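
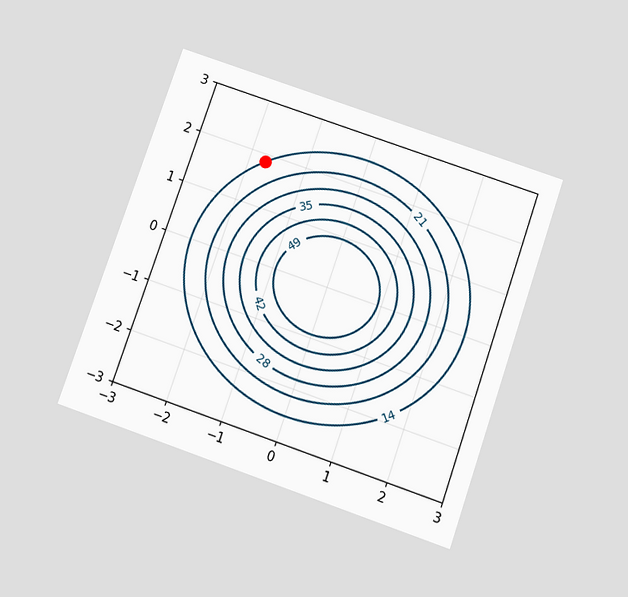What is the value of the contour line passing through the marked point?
The chart is tilted about 19° clockwise and viewed slightly from below. The marked point sits on the contour labelled 14.

14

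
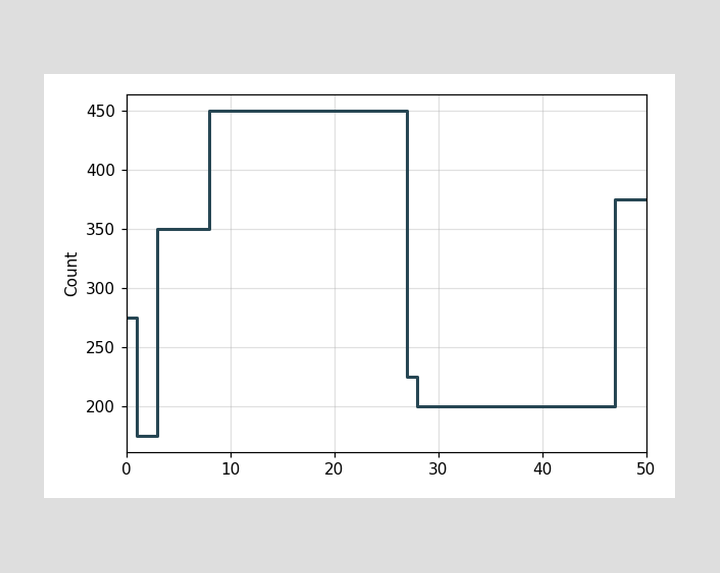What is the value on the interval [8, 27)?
On [8, 27) the step sits at 450.

450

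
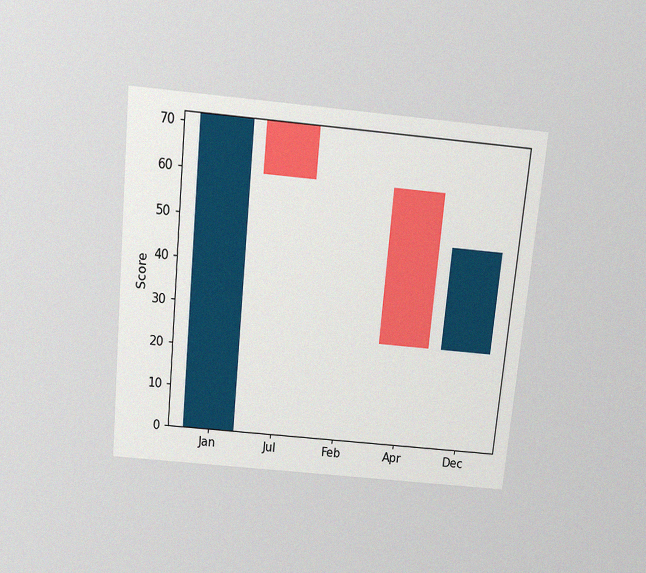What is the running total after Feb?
The chart is tilted about 5° clockwise and viewed slightly from above, with some photo noise. After Feb the running total reaches 60.

60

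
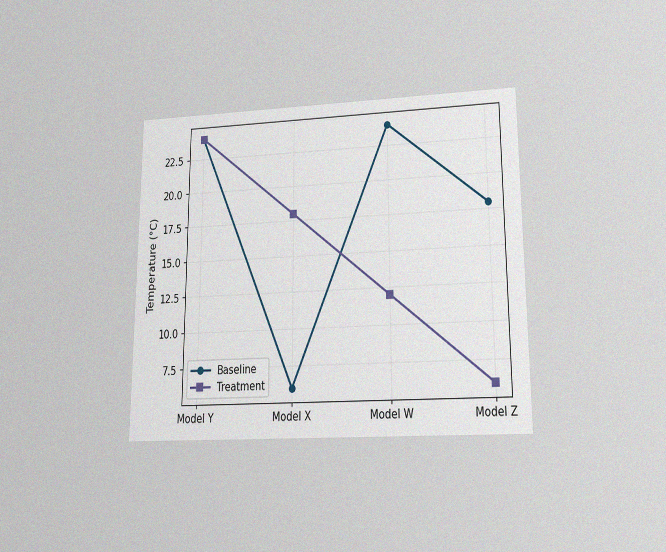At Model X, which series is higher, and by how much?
Treatment, by 12°C

The chart is viewed at a slight angle, with some photo noise. At Model X, Treatment sits above the other line by 12°C.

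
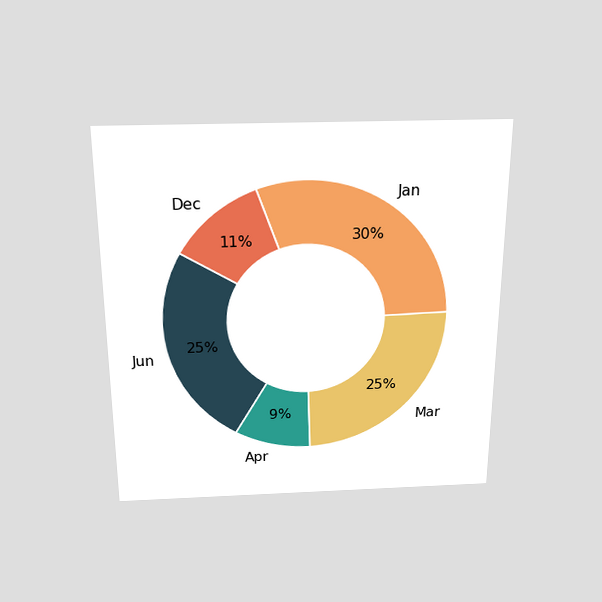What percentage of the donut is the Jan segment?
30%

The chart is viewed slightly from above. The Jan segment takes up 30% of the ring.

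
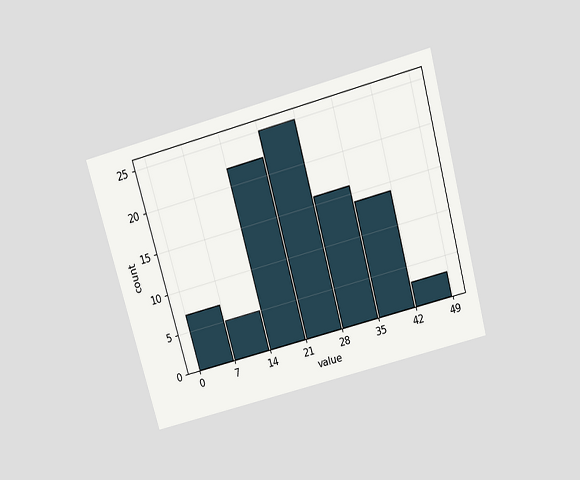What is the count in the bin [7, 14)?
5

The chart is tilted about 15° counter-clockwise and viewed slightly from above. The [7, 14) bin has height 5.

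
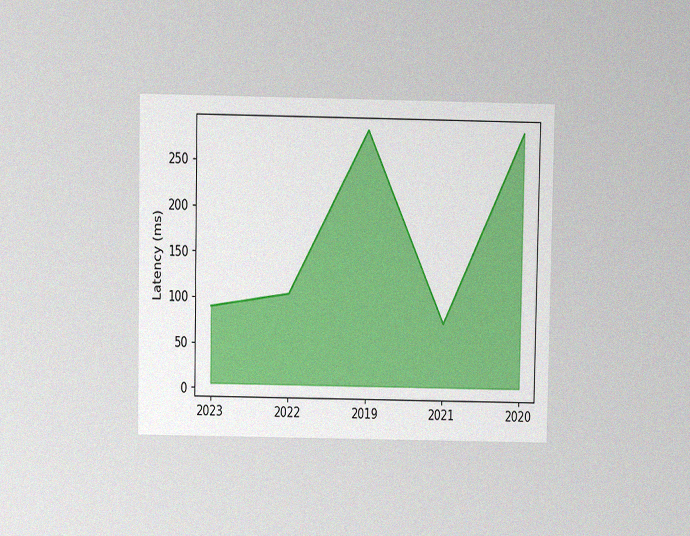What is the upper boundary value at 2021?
The chart is viewed slightly from above, with some photo noise. At 2021 the upper boundary is at 75ms.

75ms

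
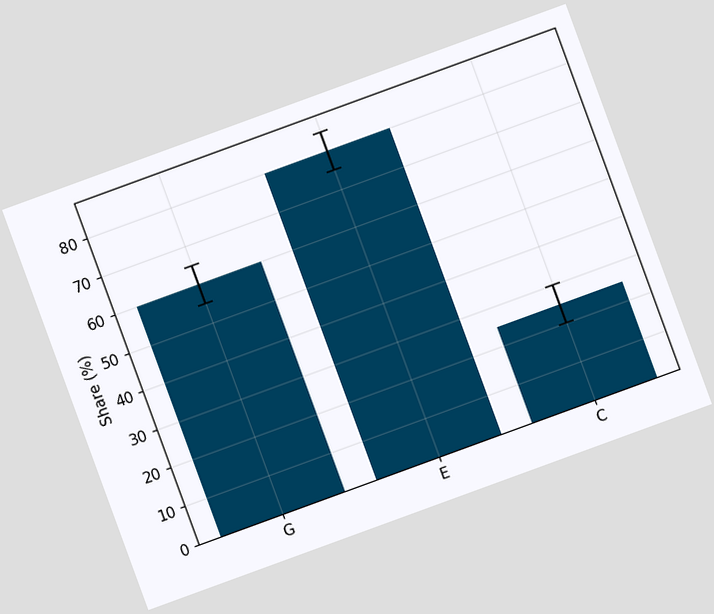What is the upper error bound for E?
85%

The chart is tilted about 20° counter-clockwise. The E bar's upper whisker reaches 85%.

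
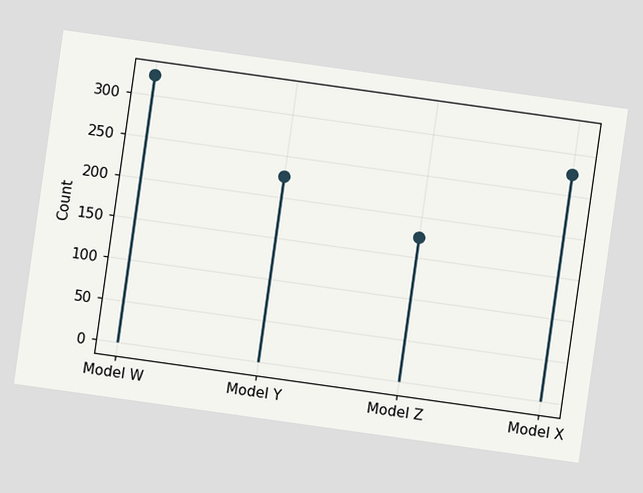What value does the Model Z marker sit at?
175

The chart is tilted about 8° clockwise. The Model Z marker sits at 175.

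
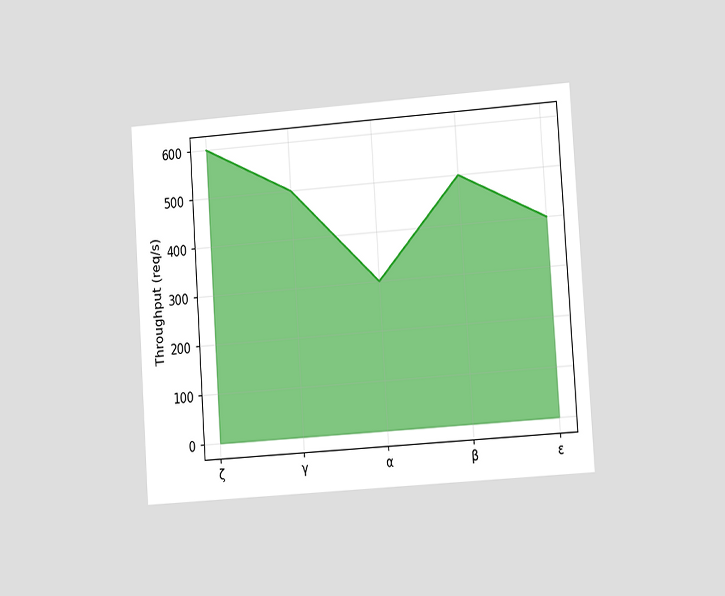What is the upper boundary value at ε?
The chart is tilted about 4° counter-clockwise and viewed slightly from the right. At ε the upper boundary is at 400req/s.

400req/s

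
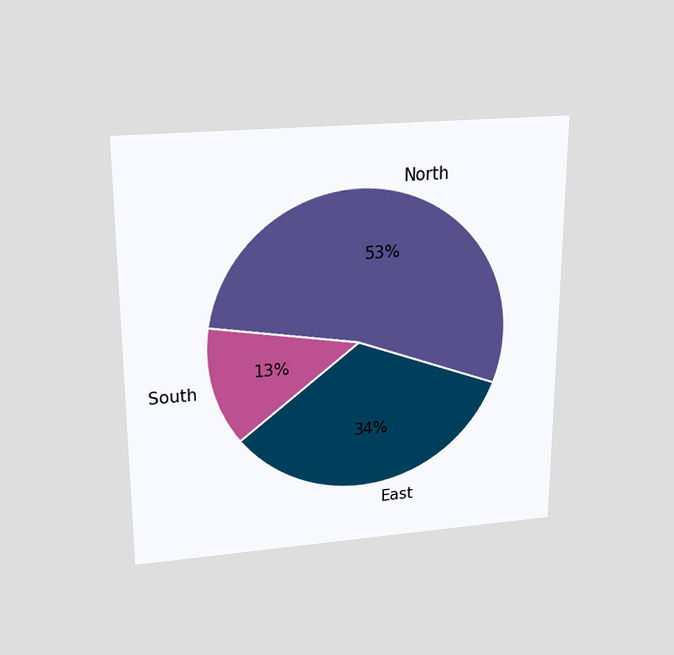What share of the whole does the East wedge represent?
The chart is viewed slightly from above. The East slice takes up 34% of the pie.

34%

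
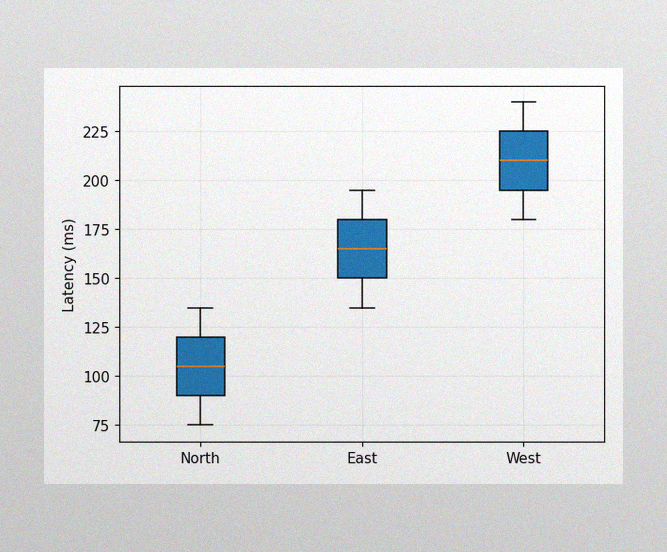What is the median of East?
165ms

The image has some photo noise and uneven lighting. The median line in the East box sits at 165ms.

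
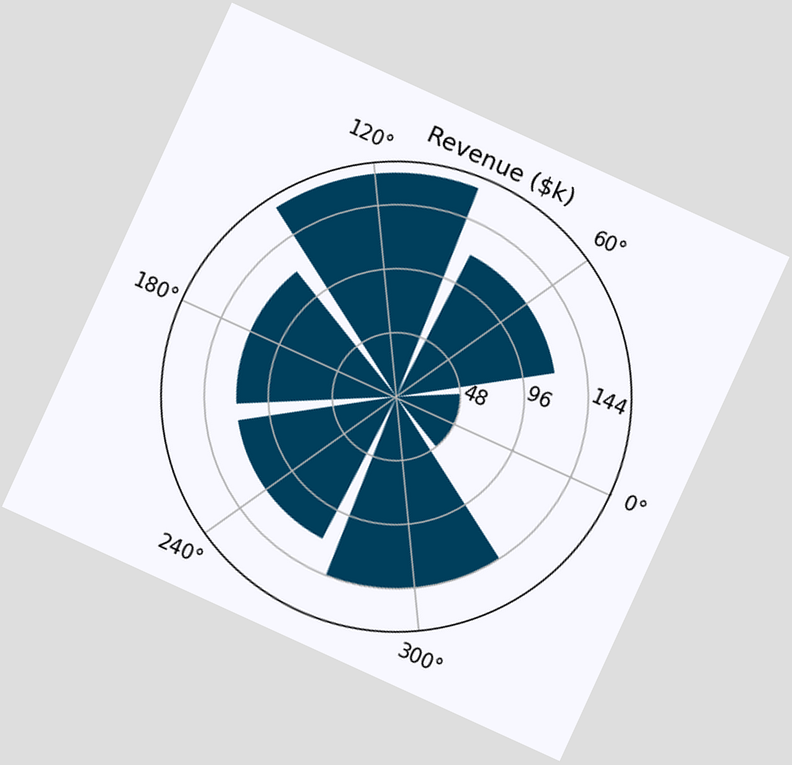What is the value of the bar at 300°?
$144k

The chart is tilted about 25° clockwise. The bar at 300° reaches $144k on the radial axis.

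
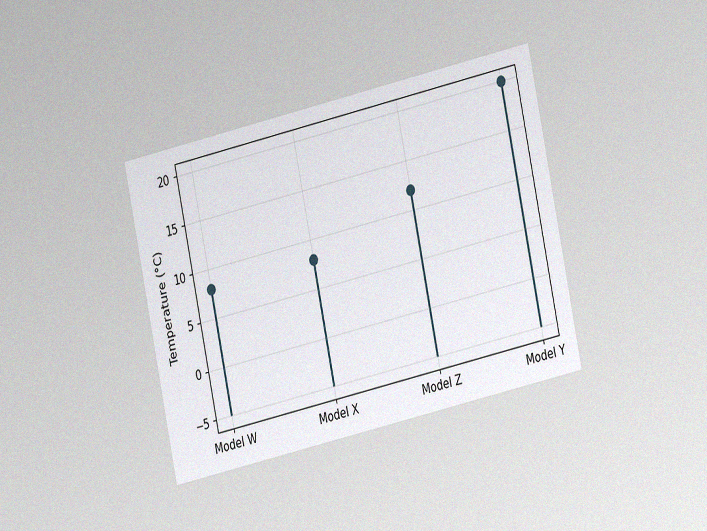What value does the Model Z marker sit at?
12°C

The chart is tilted about 12° counter-clockwise and viewed slightly from the right, with some photo noise. The Model Z marker sits at 12°C.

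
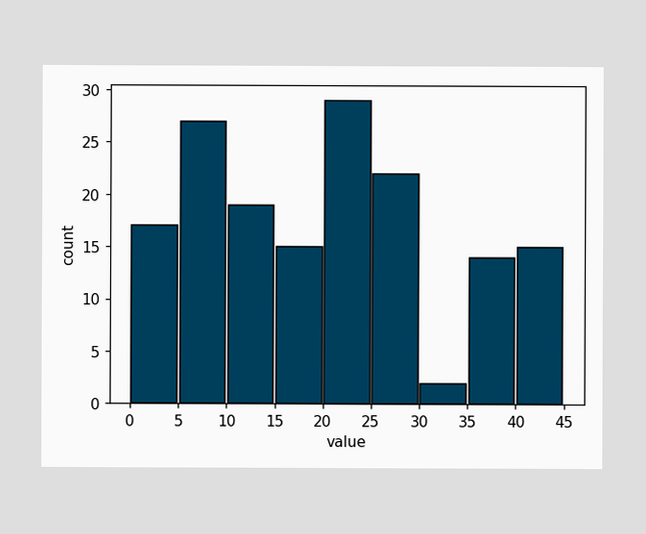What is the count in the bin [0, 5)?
17

The [0, 5) bin has height 17.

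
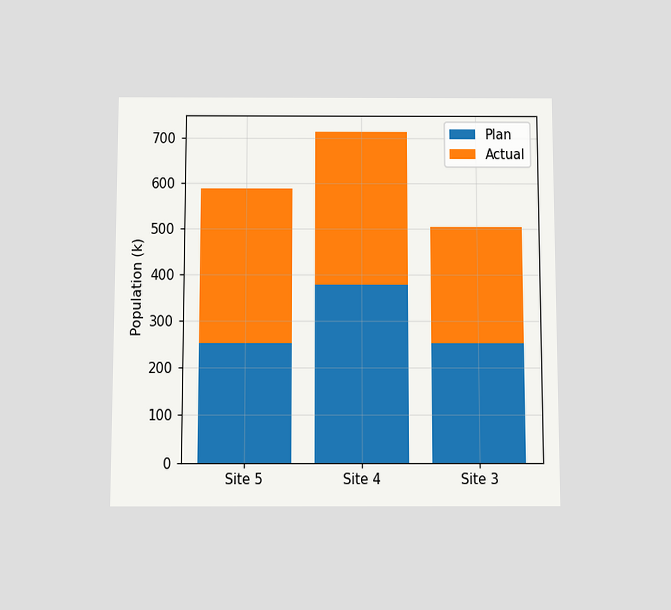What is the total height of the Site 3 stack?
The chart is viewed slightly from below. The Site 3 stack's top reaches 504k on the y-axis.

504k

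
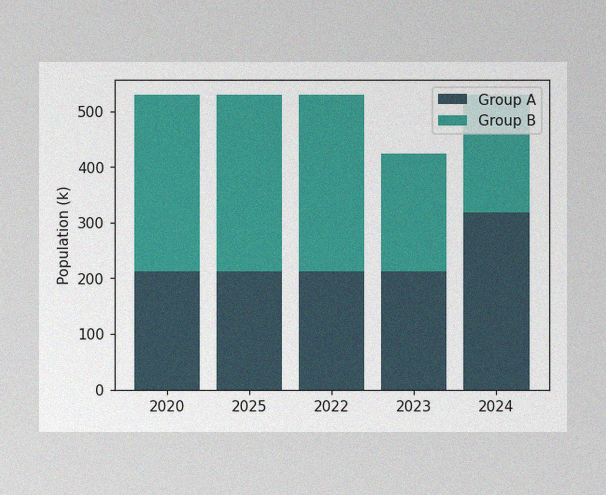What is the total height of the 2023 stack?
424k

The image has some photo noise and uneven lighting. The 2023 stack's top reaches 424k on the y-axis.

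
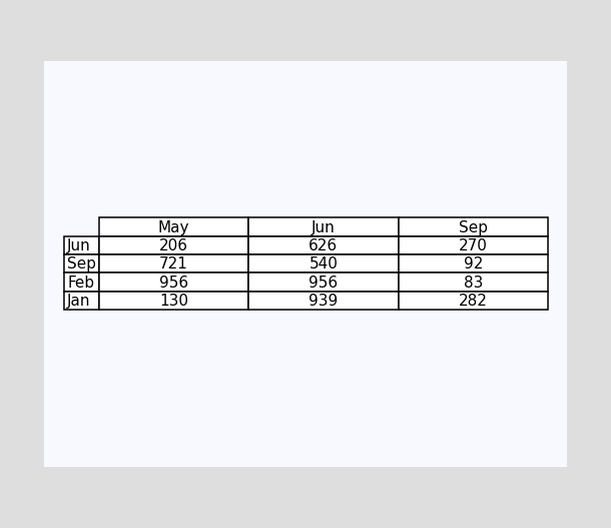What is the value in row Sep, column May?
721

The (Sep, May) cell reads 721.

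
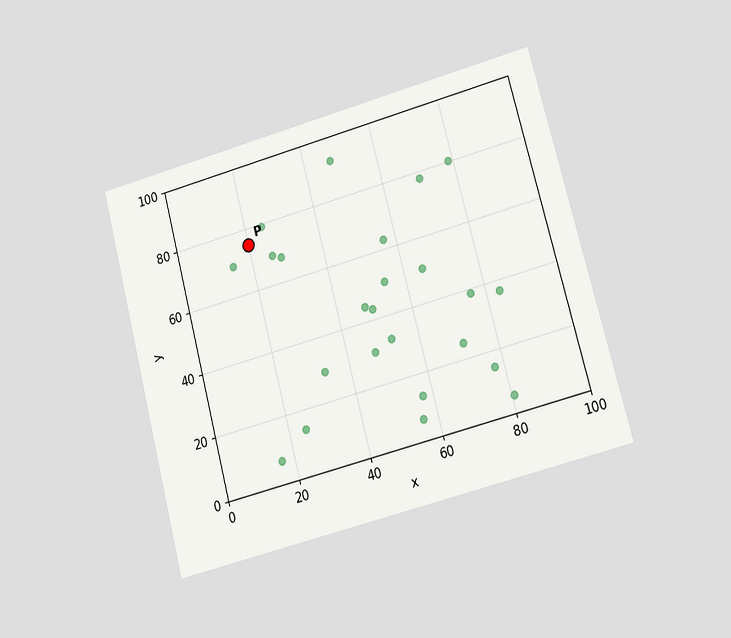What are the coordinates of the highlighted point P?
(20, 75)

The chart is tilted about 15° counter-clockwise and viewed at a slight angle. Following the gridlines from P to each axis, P sits at (20, 75).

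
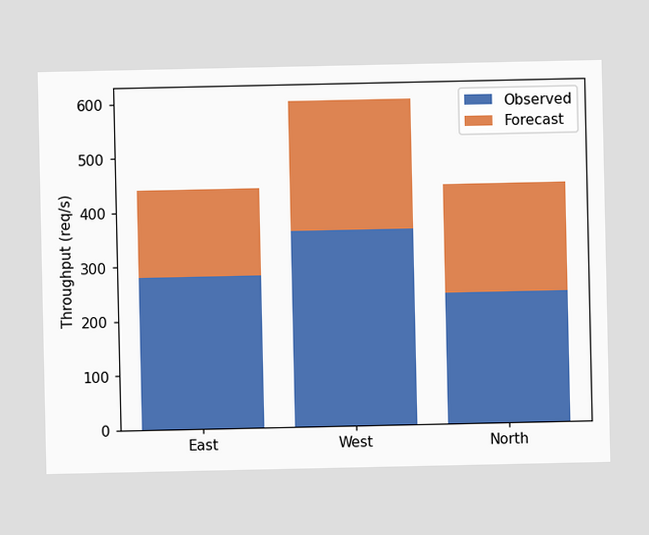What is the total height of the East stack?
The East stack's top reaches 440req/s on the y-axis.

440req/s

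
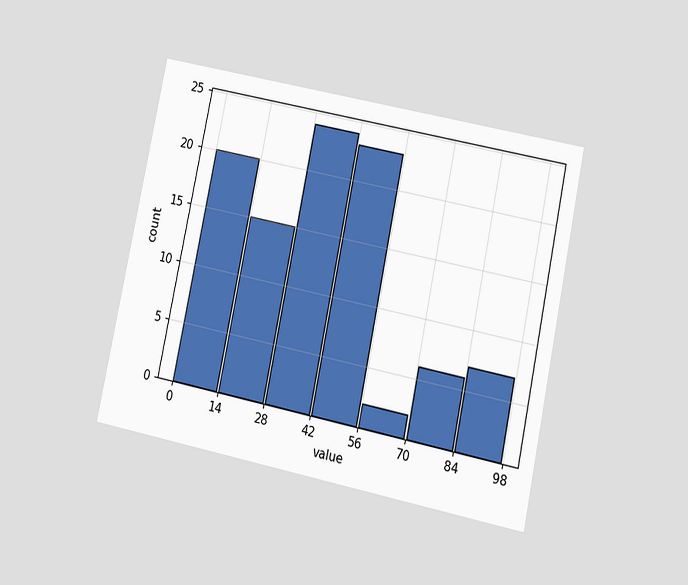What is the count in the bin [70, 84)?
6

The chart is tilted about 12° clockwise and viewed at a slight angle. The [70, 84) bin has height 6.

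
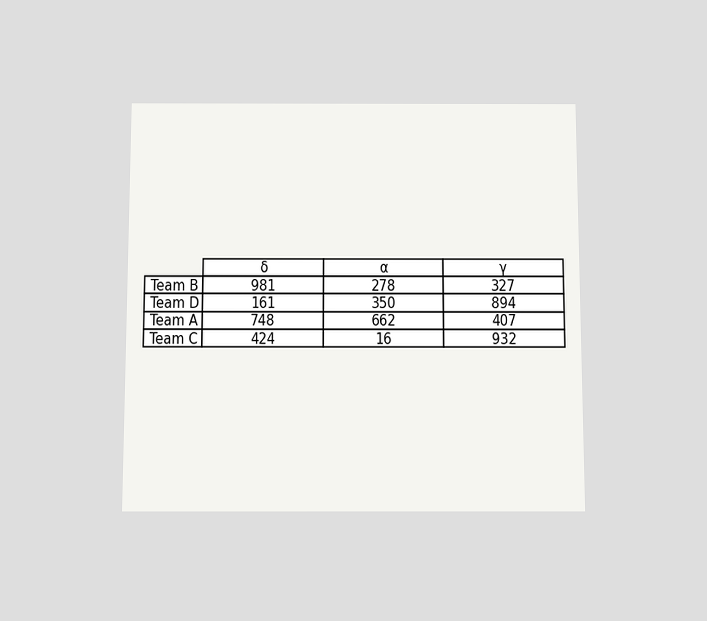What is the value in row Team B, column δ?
981

The chart is viewed slightly from below. The (Team B, δ) cell reads 981.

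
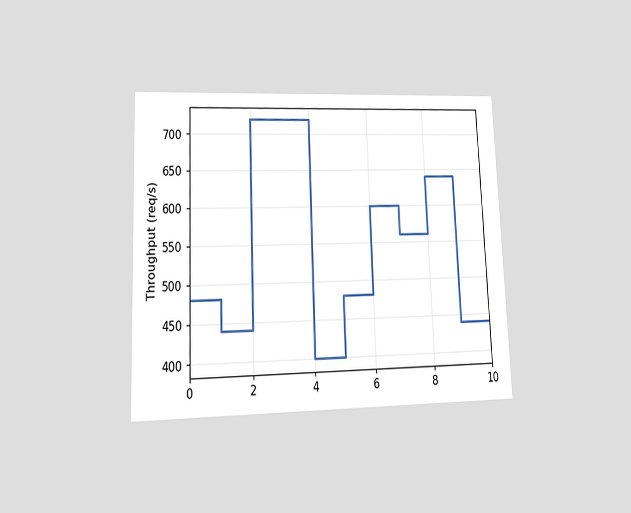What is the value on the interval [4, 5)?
The chart is tilted about 2° counter-clockwise and viewed at a slight angle. On [4, 5) the step sits at 400req/s.

400req/s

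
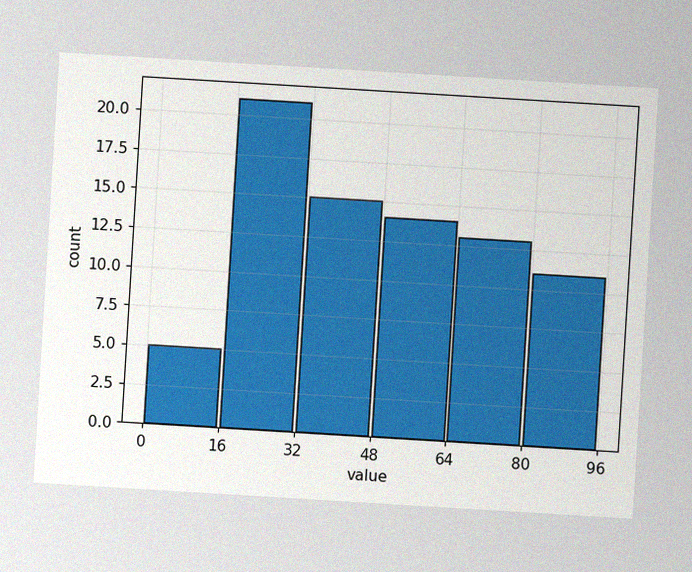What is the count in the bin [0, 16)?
5

The chart is tilted about 3° clockwise, with some photo noise. The [0, 16) bin has height 5.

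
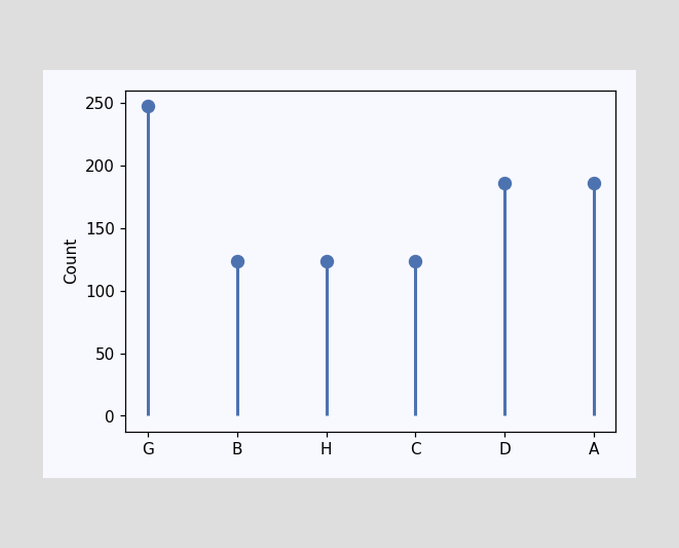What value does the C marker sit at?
The C marker sits at 124.

124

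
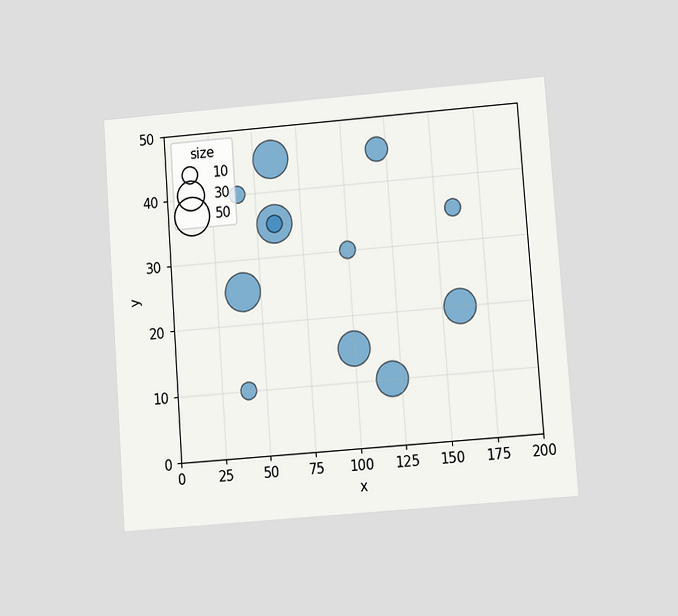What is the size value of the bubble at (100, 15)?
40

The chart is tilted about 4° counter-clockwise and viewed at a slight angle. Matching the bubble at (100, 15) against the size legend gives 40.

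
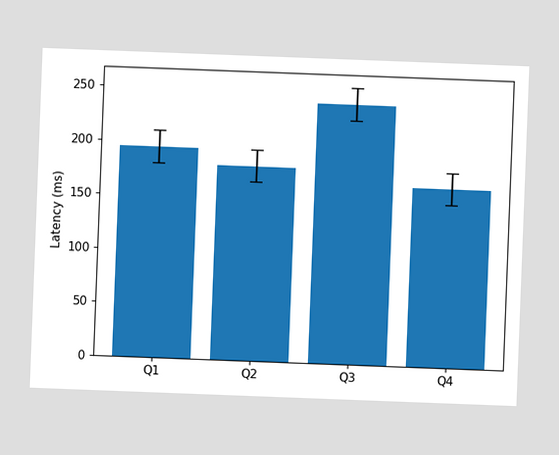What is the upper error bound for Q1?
210ms

The chart is tilted about 2° clockwise. The Q1 bar's upper whisker reaches 210ms.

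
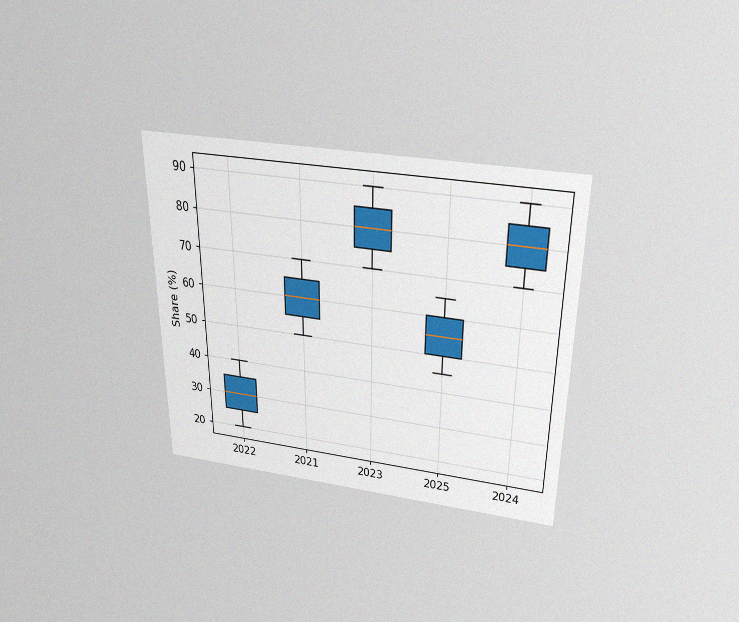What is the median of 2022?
30%

The chart is viewed slightly from above, with some photo noise. The median line in the 2022 box sits at 30%.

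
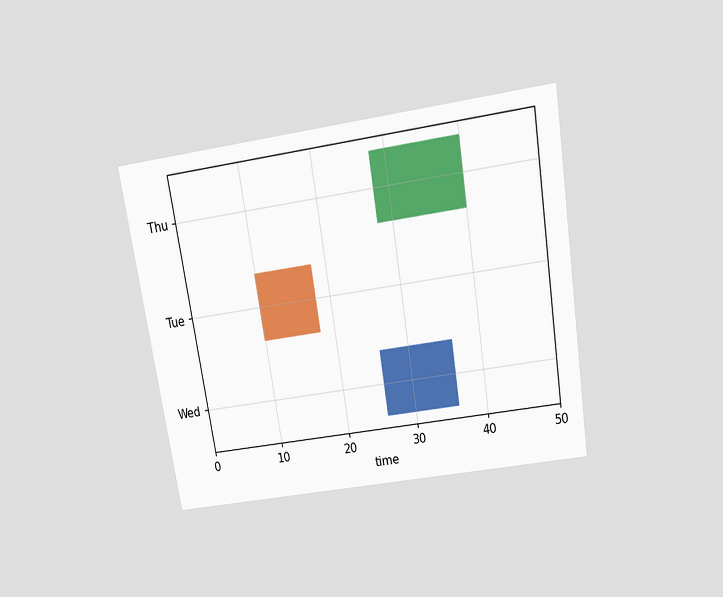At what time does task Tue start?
10

The chart is tilted about 9° counter-clockwise and viewed slightly from above. The Tue bar begins at t=10.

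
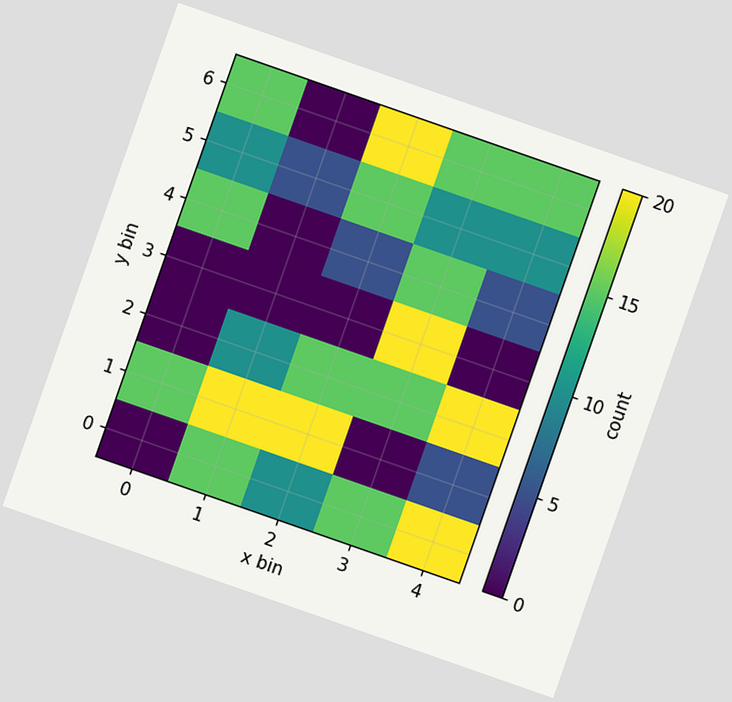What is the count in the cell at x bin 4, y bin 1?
5

The chart is tilted about 19° clockwise. Matching the cell (4, 1) against the colorbar gives 5.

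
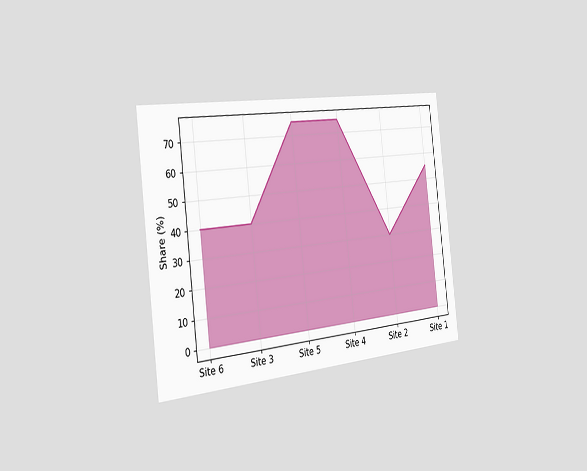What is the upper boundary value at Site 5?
75%

The chart is tilted about 6° counter-clockwise and viewed slightly from the left. At Site 5 the upper boundary is at 75%.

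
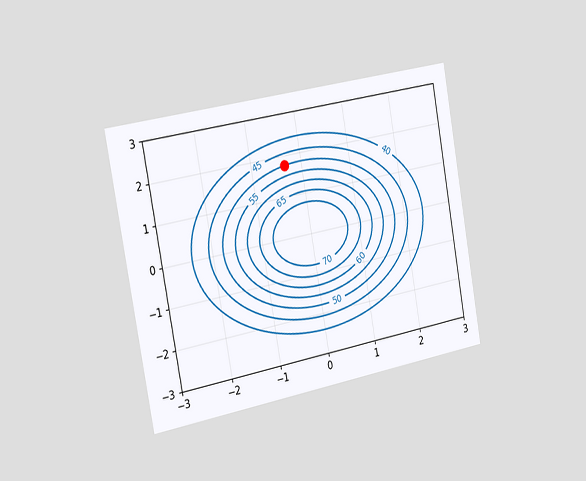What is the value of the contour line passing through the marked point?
50

The chart is tilted about 10° counter-clockwise and viewed slightly from the left. The marked point sits on the contour labelled 50.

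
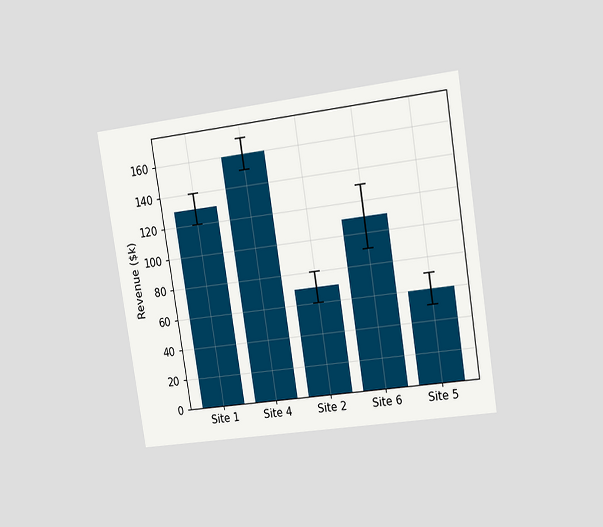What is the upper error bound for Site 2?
The chart is tilted about 9° counter-clockwise and viewed slightly from the right. The Site 2 bar's upper whisker reaches $80k.

$80k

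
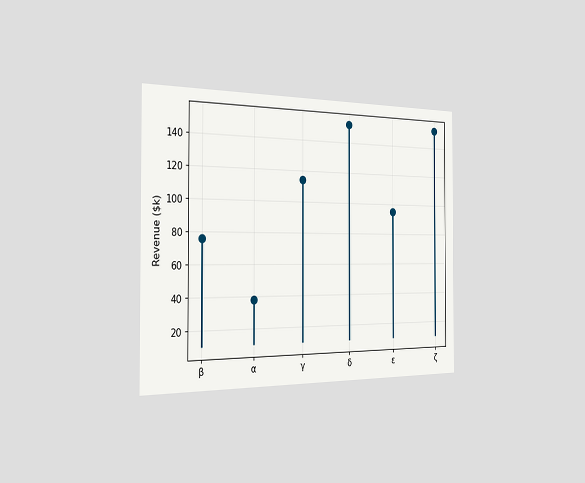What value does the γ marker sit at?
$114k

The chart is viewed slightly from the left. The γ marker sits at $114k.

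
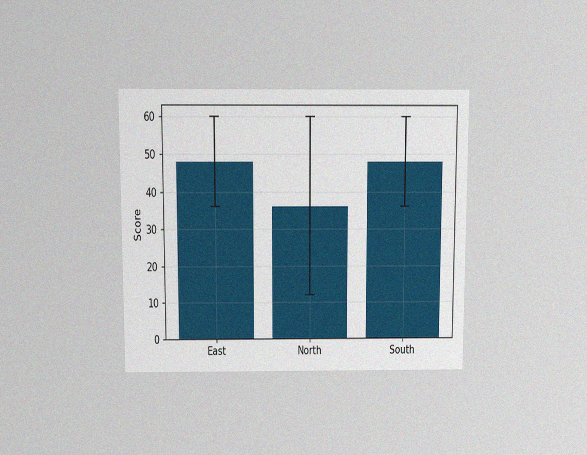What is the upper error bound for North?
60

The chart is viewed slightly from above, with some photo noise. The North bar's upper whisker reaches 60.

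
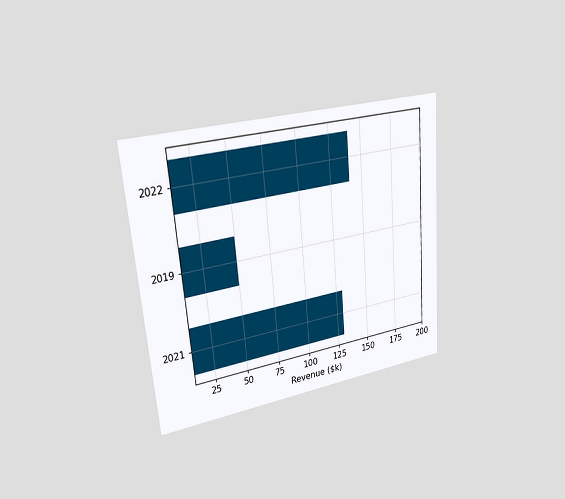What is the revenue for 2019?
$50k

The chart is tilted about 5° counter-clockwise and viewed slightly from the left. Reading along the chart's x-axis, the 2019 bar reaches $50k.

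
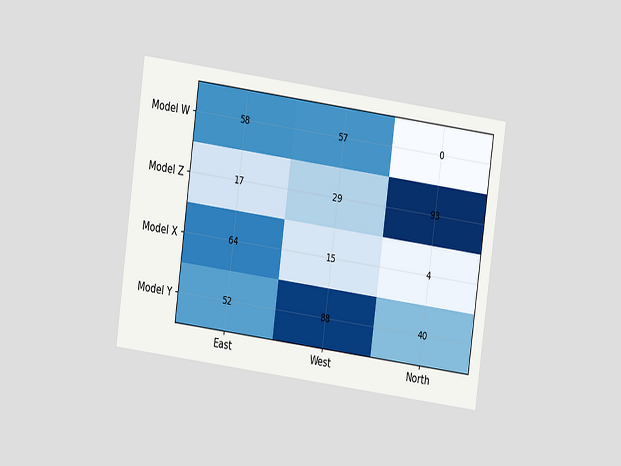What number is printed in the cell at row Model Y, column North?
40

The chart is tilted about 8° clockwise and viewed at a slight angle. The (Model Y, North) cell reads 40.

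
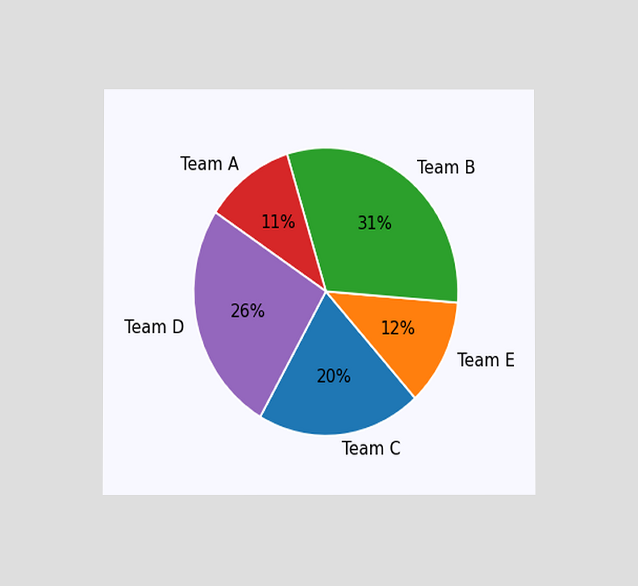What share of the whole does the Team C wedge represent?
The chart is viewed at a slight angle. The Team C slice takes up 20% of the pie.

20%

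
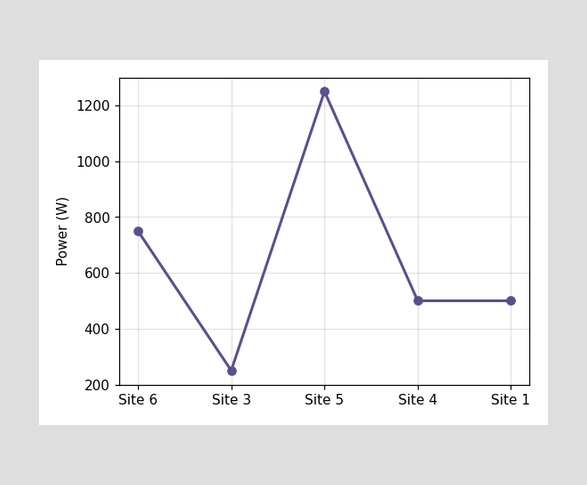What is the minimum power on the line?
250W

The lowest point is at Site 3, and reading across to the y-axis gives 250W.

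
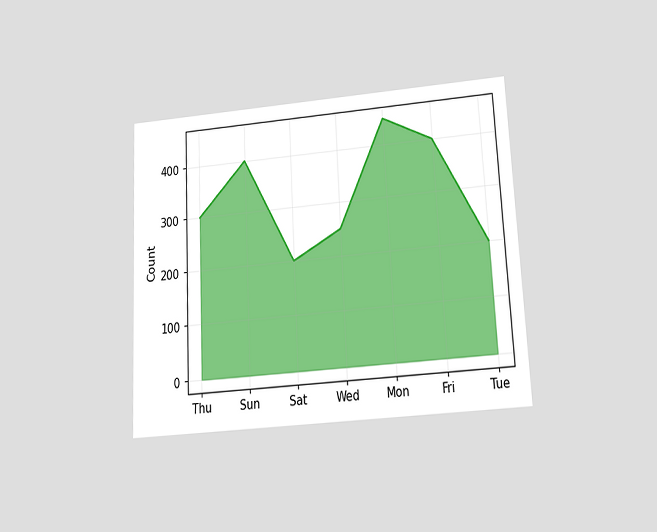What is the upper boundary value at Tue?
200

The chart is tilted about 3° counter-clockwise and viewed slightly from below. At Tue the upper boundary is at 200.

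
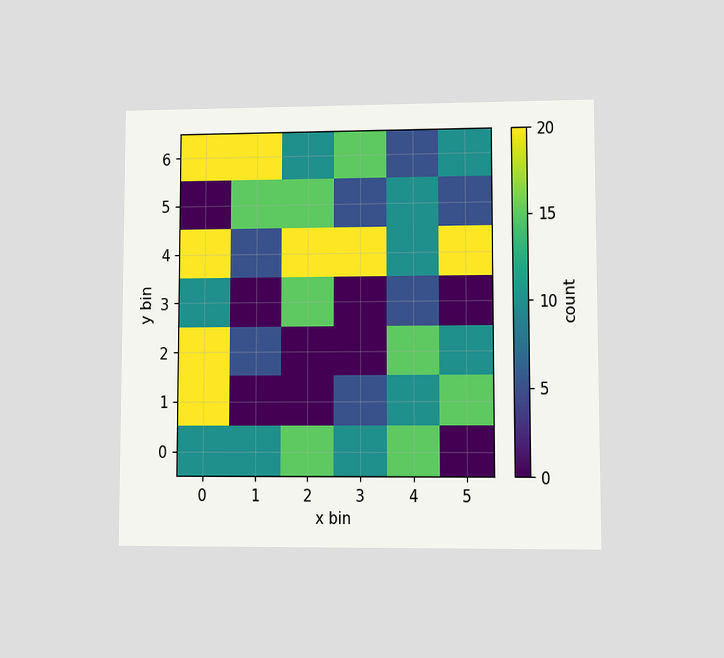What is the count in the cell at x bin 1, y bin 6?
20

The chart is viewed at a slight angle. Matching the cell (1, 6) against the colorbar gives 20.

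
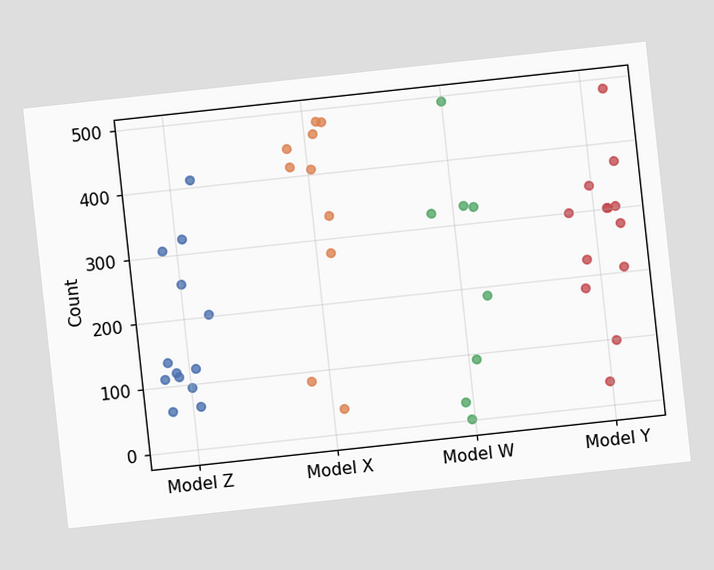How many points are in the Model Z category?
13

The chart is tilted about 6° counter-clockwise. Counting the markers in the Model Z column gives 13.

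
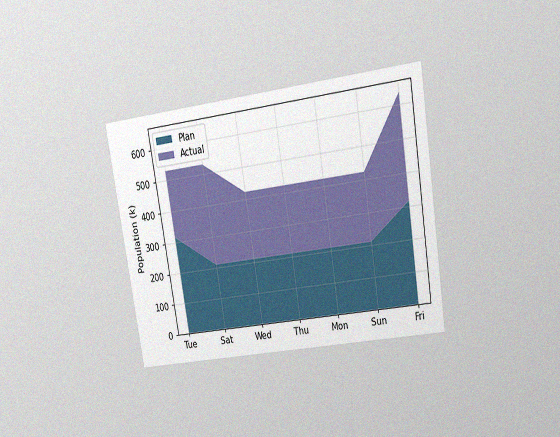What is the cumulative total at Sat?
The chart is tilted about 9° counter-clockwise and viewed at a slight angle, with some photo noise. The stacked total at Sat reaches 530k.

530k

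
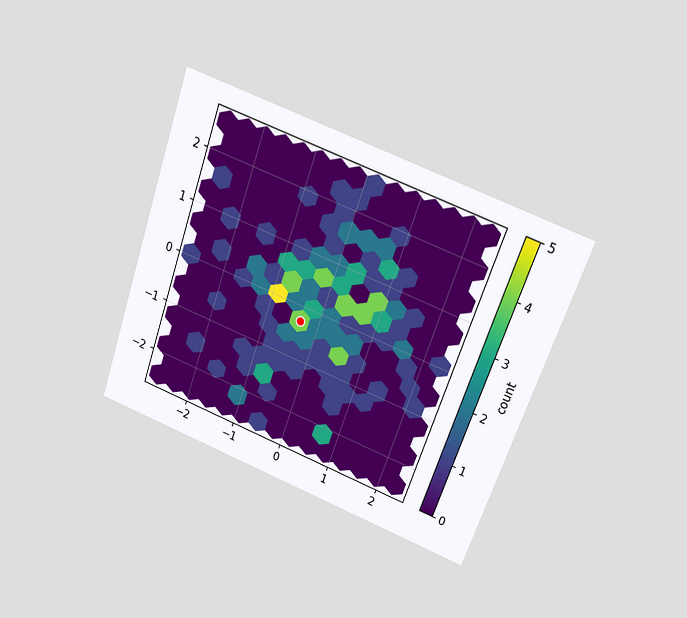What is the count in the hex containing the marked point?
The chart is tilted about 20° clockwise and viewed at a slight angle. The marked hex reads 4 on the colorbar.

4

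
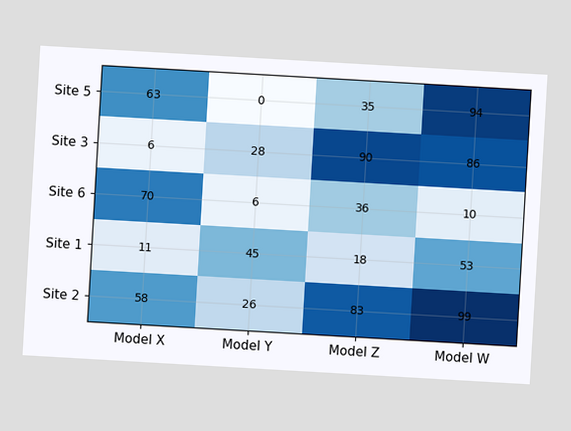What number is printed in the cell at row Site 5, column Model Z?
The chart is tilted about 3° clockwise. The (Site 5, Model Z) cell reads 35.

35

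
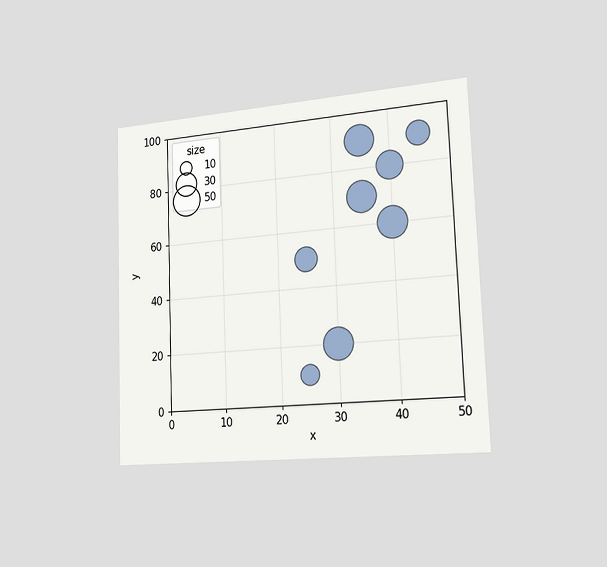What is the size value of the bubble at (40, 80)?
The chart is tilted about 2° counter-clockwise and viewed slightly from the right. Matching the bubble at (40, 80) against the size legend gives 40.

40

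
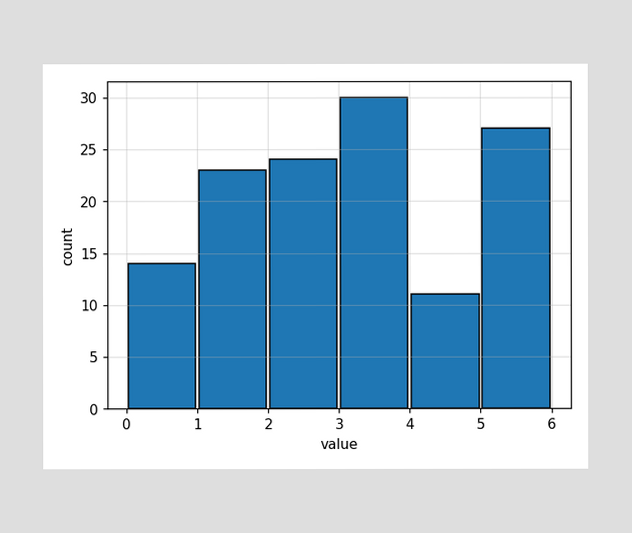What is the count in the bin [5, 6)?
27

The [5, 6) bin has height 27.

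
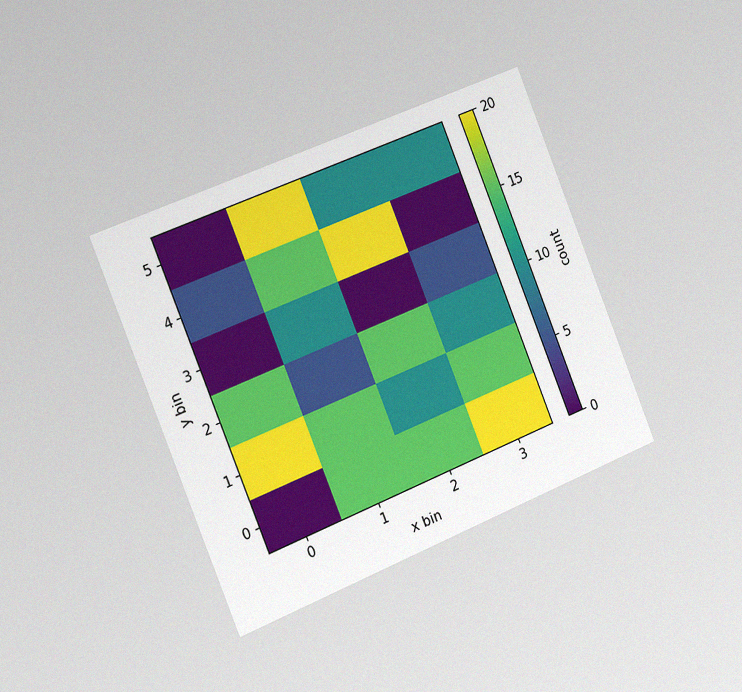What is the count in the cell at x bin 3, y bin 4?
0

The chart is tilted about 22° counter-clockwise and viewed slightly from the left, with some photo noise. Matching the cell (3, 4) against the colorbar gives 0.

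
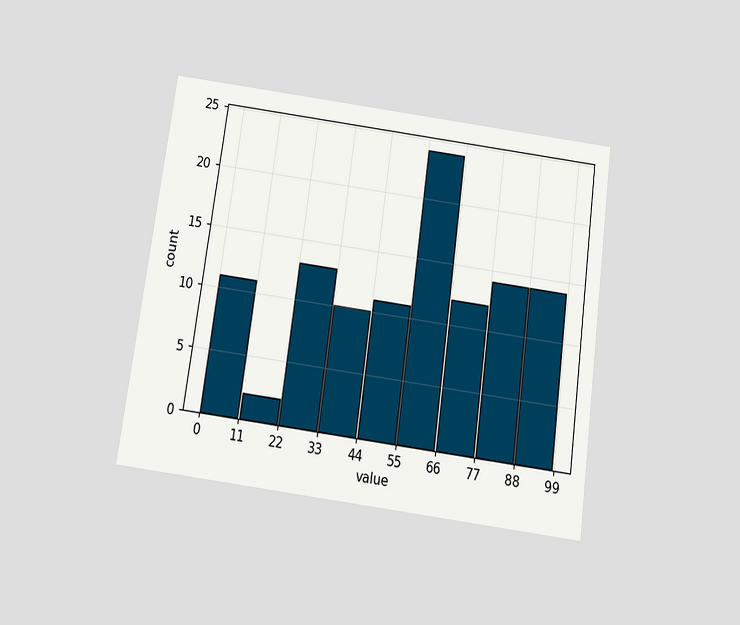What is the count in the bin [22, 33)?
The chart is tilted about 8° clockwise and viewed slightly from below. The [22, 33) bin has height 13.

13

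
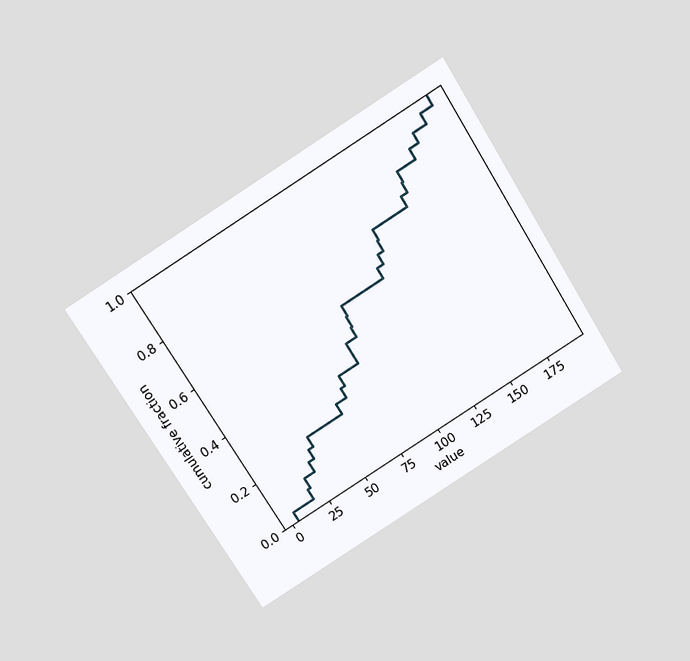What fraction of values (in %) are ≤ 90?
The chart is tilted about 32° counter-clockwise and viewed slightly from above. At x=90 the ECDF step is at 56%.

56%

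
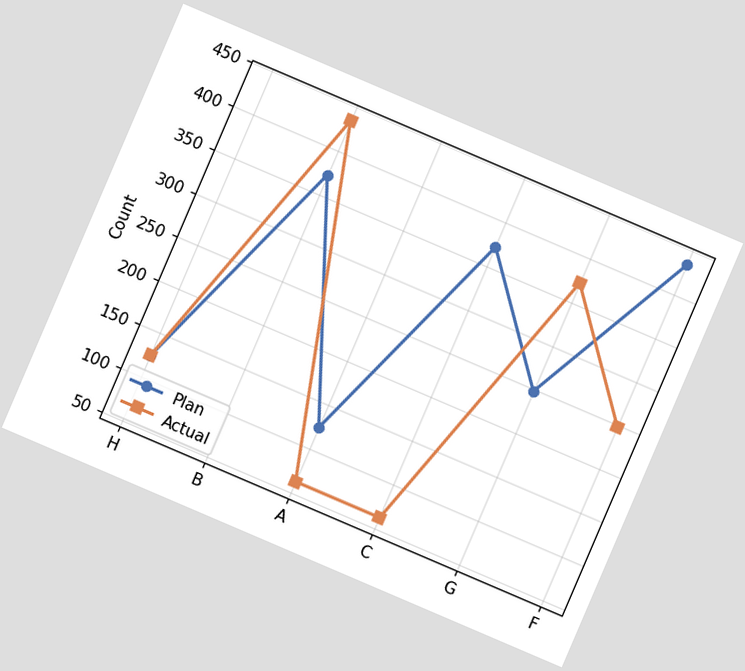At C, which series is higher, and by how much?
The chart is tilted about 23° clockwise. At C, Plan sits above the other line by 310.

Plan, by 310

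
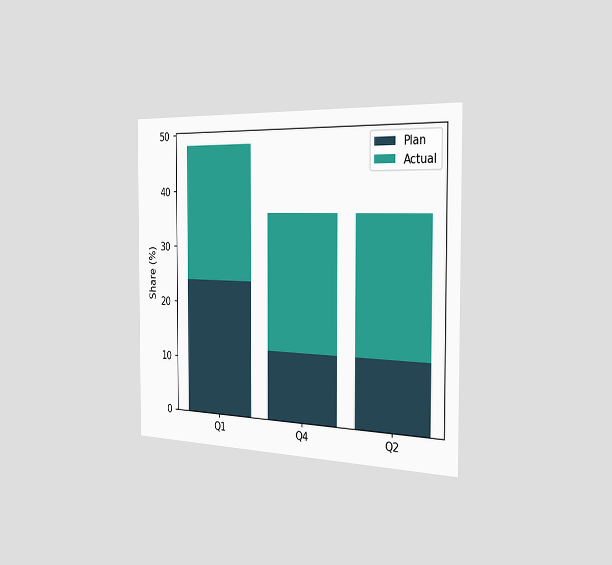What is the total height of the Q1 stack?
48%

The chart is viewed slightly from the right. The Q1 stack's top reaches 48% on the y-axis.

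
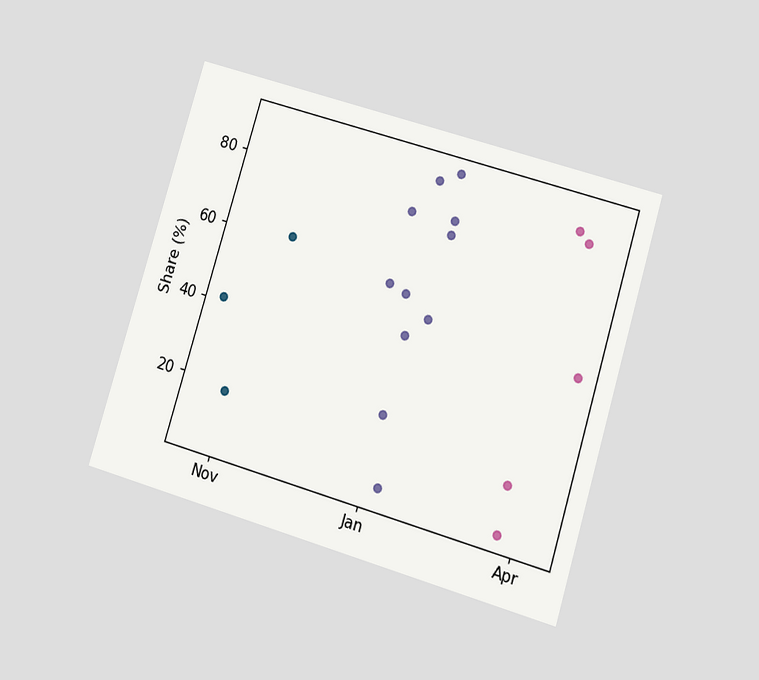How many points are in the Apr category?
The chart is tilted about 17° clockwise and viewed at a slight angle. Counting the markers in the Apr column gives 5.

5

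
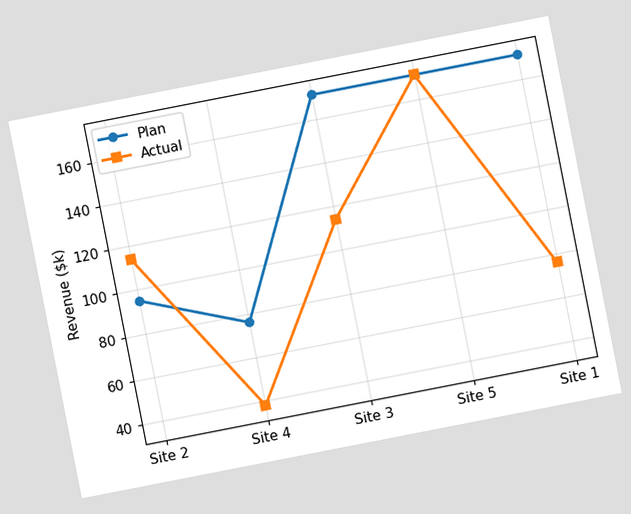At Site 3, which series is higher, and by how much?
Plan, by $57k

The chart is tilted about 11° counter-clockwise. At Site 3, Plan sits above the other line by $57k.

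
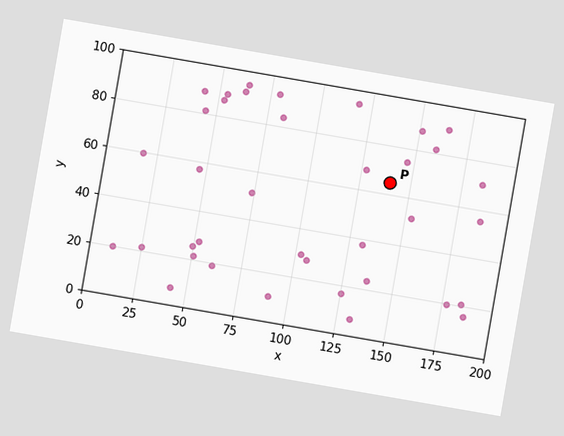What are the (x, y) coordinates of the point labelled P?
The chart is tilted about 10° clockwise. Following the gridlines from P to each axis, P sits at (140, 65).

(140, 65)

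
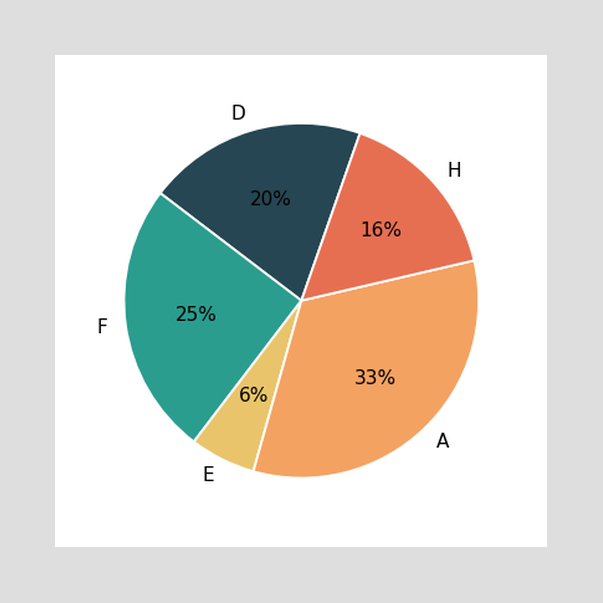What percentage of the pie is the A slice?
The A slice takes up 33% of the pie.

33%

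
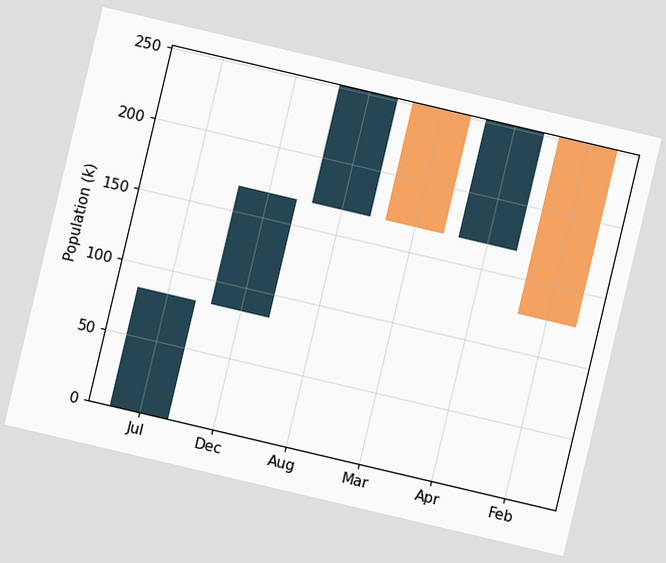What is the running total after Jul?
84k

The chart is tilted about 13° clockwise. After Jul the running total reaches 84k.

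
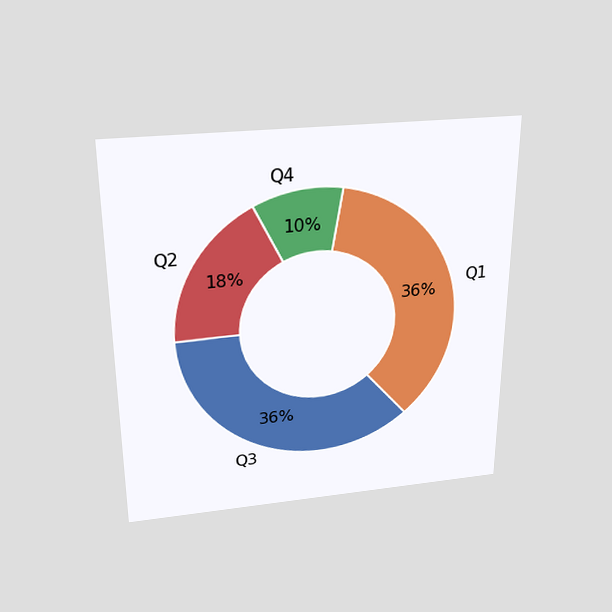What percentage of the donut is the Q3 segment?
The chart is viewed slightly from above. The Q3 segment takes up 36% of the ring.

36%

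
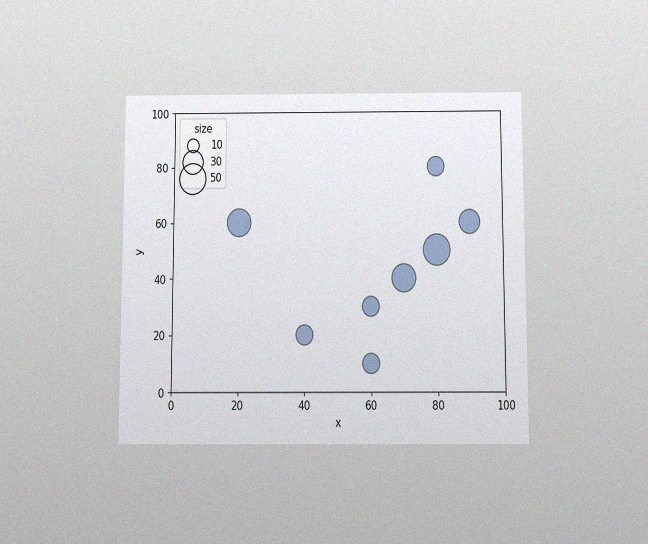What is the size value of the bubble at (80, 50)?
The chart is viewed slightly from below, with some photo noise. Matching the bubble at (80, 50) against the size legend gives 50.

50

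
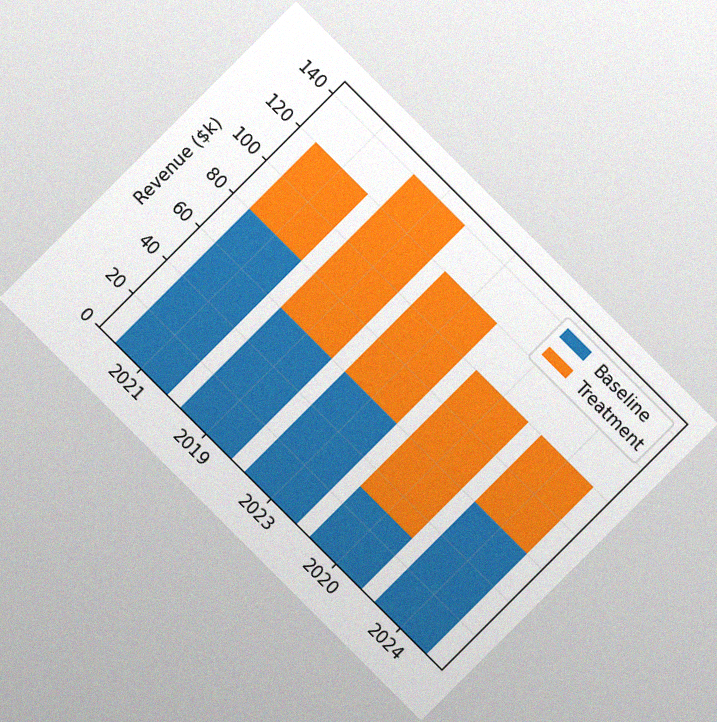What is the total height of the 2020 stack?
The chart is tilted about 45° clockwise, with some photo noise. The 2020 stack's top reaches $100k on the y-axis.

$100k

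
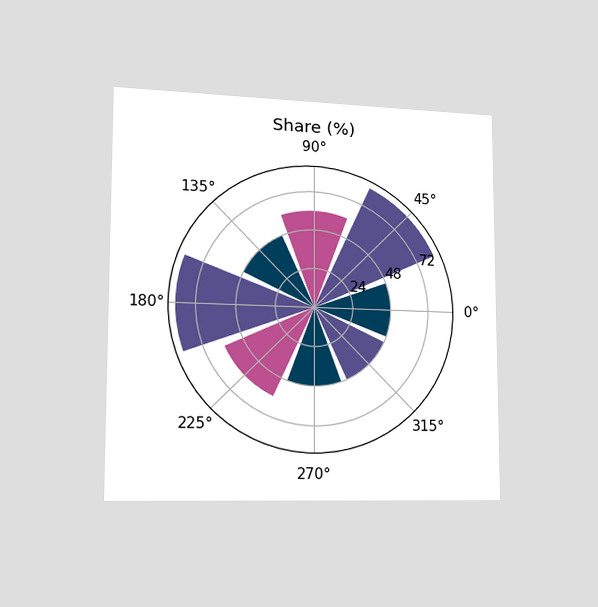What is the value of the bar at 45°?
84%

The chart is viewed slightly from the left. The bar at 45° reaches 84% on the radial axis.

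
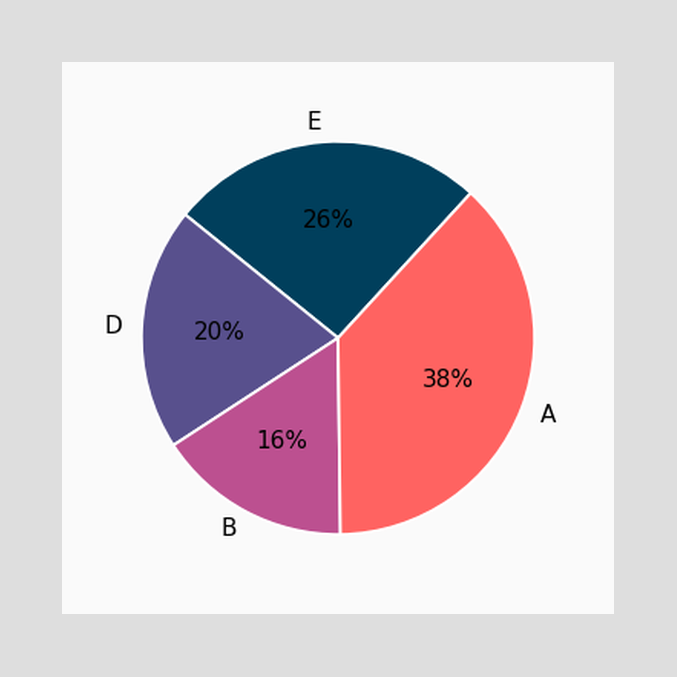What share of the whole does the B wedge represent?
The B slice takes up 16% of the pie.

16%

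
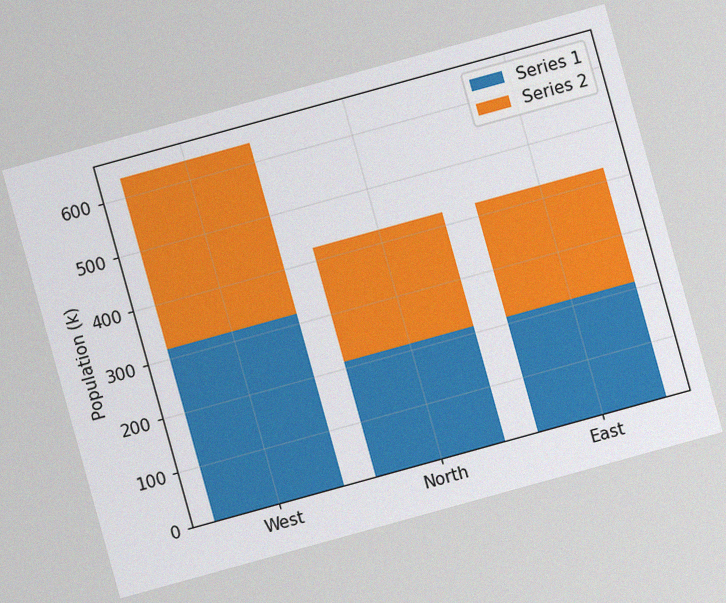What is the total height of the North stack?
The chart is tilted about 15° counter-clockwise, with some photo noise. The North stack's top reaches 424k on the y-axis.

424k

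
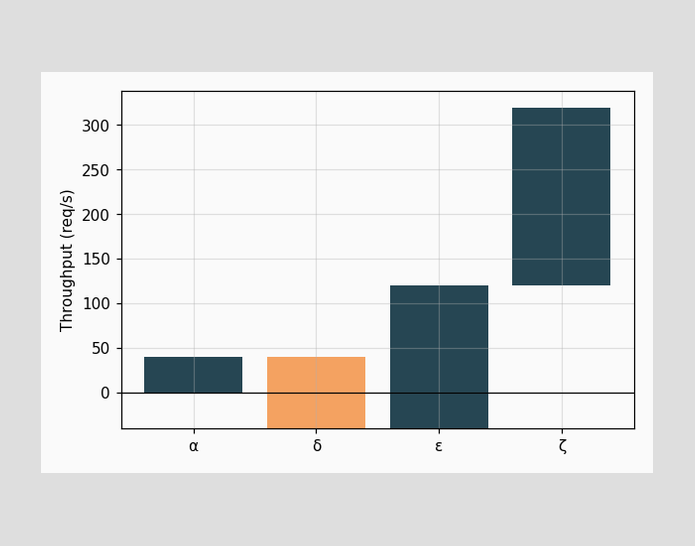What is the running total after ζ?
After ζ the running total reaches 320req/s.

320req/s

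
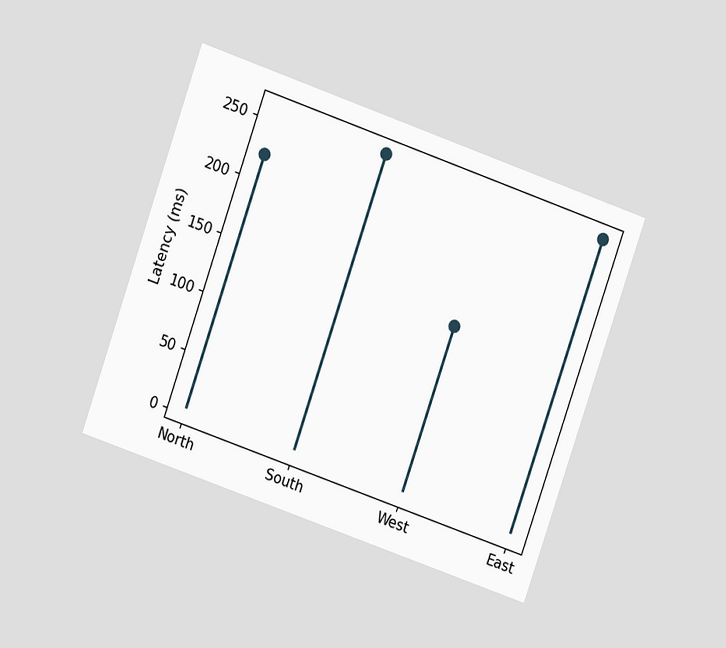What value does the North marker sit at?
The chart is tilted about 19° clockwise and viewed at a slight angle. The North marker sits at 222ms.

222ms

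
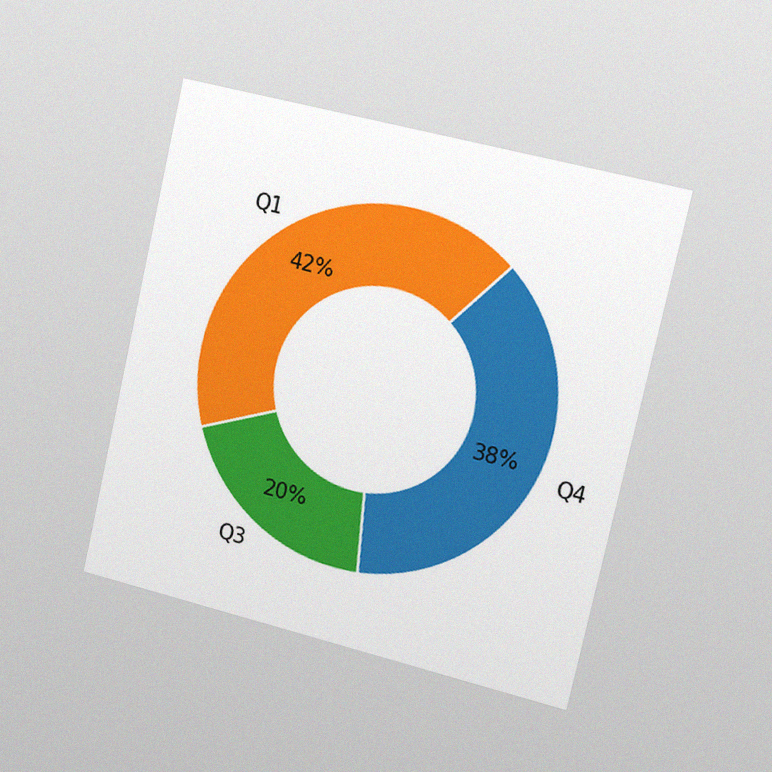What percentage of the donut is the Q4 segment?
38%

The chart is tilted about 13° clockwise and viewed slightly from the right, with some photo noise. The Q4 segment takes up 38% of the ring.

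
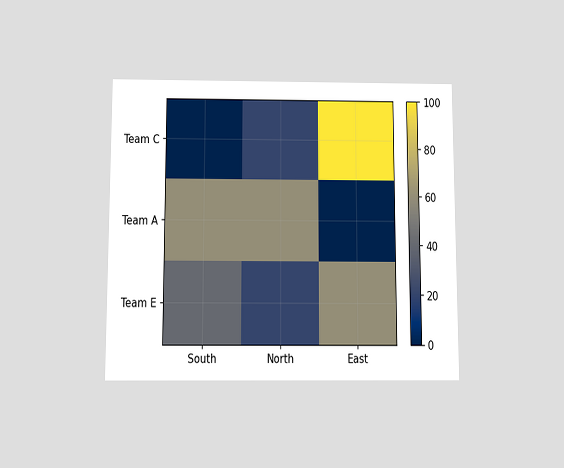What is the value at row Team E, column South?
40

The chart is viewed slightly from below. Matching cell (Team E, South) against the colorbar gives 40.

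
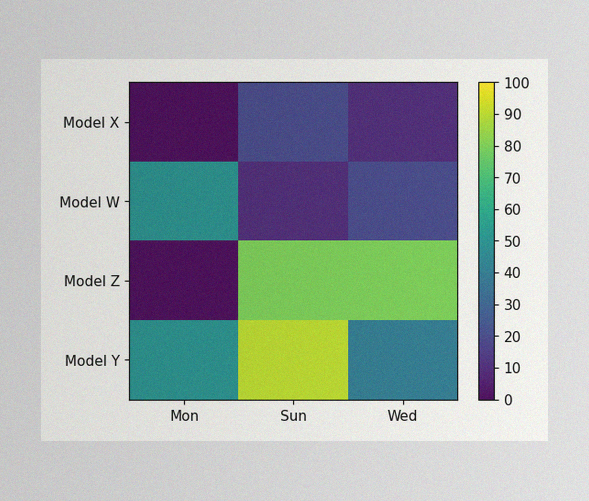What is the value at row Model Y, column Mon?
The image has some photo noise and uneven lighting. Matching cell (Model Y, Mon) against the colorbar gives 50.

50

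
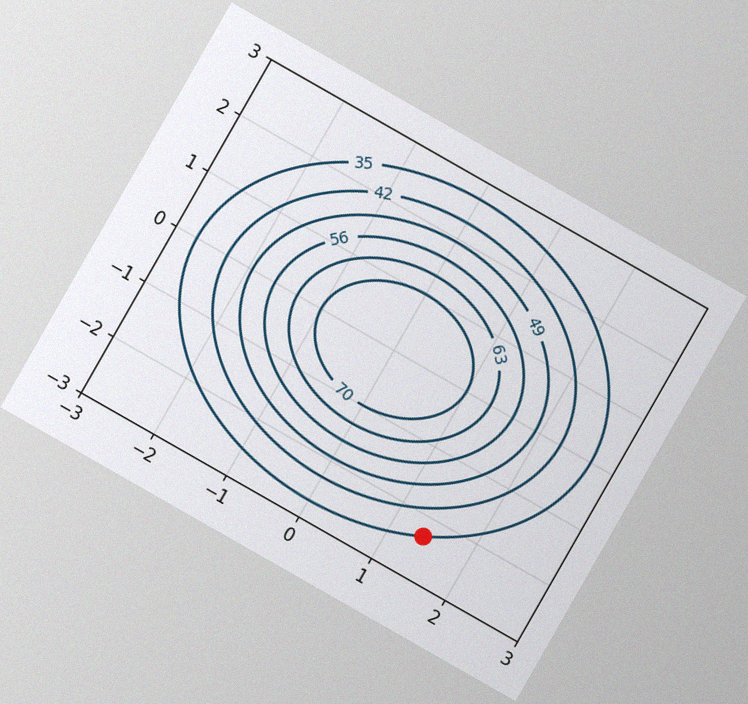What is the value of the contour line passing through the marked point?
35

The chart is tilted about 30° clockwise, with some photo noise. The marked point sits on the contour labelled 35.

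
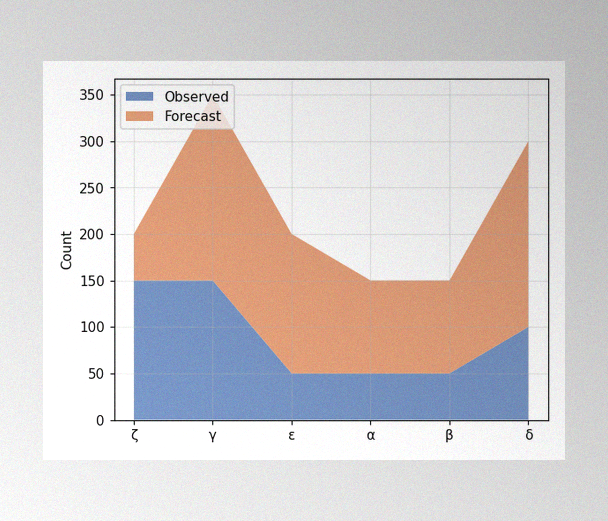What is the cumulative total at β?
The image has some photo noise and uneven lighting. The stacked total at β reaches 150.

150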